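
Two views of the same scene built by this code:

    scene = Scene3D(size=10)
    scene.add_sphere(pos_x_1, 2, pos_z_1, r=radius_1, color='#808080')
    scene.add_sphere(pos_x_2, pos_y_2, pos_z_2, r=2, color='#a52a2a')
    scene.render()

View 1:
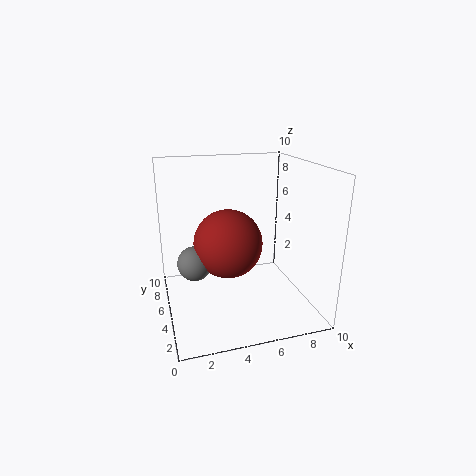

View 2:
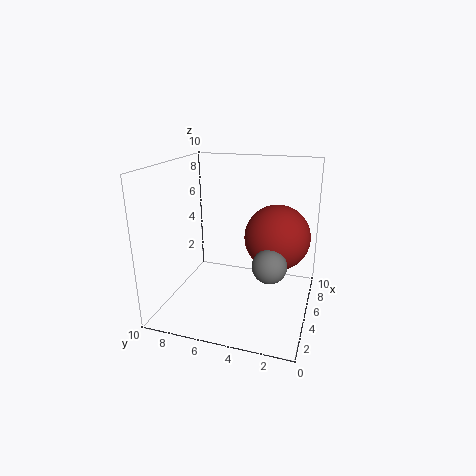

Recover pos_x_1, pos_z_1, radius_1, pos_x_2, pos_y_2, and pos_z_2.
pos_x_1 = 1.5
pos_z_1 = 5
radius_1 = 1
pos_x_2 = 3.5
pos_y_2 = 2
pos_z_2 = 6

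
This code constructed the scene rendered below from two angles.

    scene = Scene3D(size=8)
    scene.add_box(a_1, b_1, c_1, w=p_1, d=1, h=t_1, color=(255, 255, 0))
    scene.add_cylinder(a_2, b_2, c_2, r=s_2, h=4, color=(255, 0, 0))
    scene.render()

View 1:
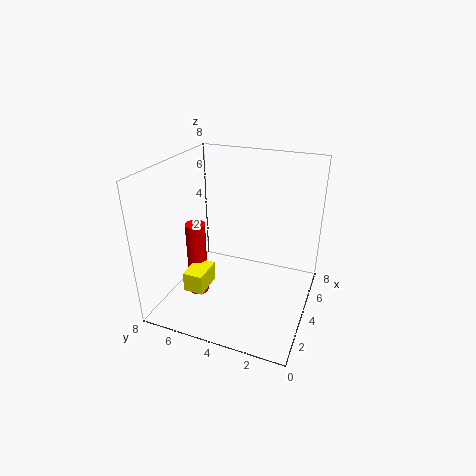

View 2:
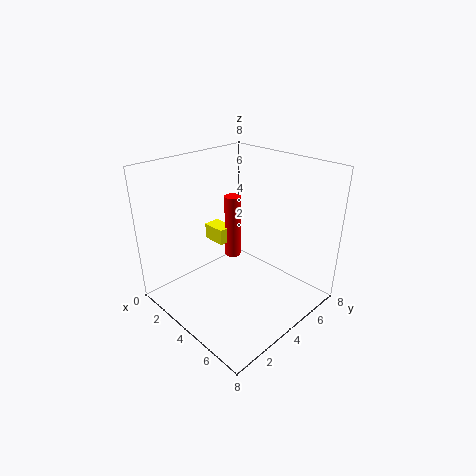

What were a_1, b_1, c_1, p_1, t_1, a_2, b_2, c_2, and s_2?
a_1 = 0.5; b_1 = 4.5; c_1 = 2.5; p_1 = 1.5; t_1 = 1; a_2 = 2; b_2 = 5.5; c_2 = 1.5; s_2 = 0.5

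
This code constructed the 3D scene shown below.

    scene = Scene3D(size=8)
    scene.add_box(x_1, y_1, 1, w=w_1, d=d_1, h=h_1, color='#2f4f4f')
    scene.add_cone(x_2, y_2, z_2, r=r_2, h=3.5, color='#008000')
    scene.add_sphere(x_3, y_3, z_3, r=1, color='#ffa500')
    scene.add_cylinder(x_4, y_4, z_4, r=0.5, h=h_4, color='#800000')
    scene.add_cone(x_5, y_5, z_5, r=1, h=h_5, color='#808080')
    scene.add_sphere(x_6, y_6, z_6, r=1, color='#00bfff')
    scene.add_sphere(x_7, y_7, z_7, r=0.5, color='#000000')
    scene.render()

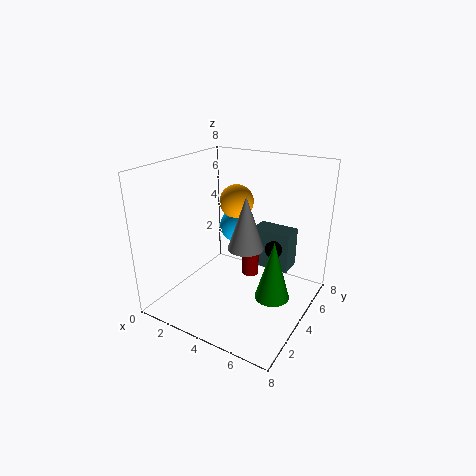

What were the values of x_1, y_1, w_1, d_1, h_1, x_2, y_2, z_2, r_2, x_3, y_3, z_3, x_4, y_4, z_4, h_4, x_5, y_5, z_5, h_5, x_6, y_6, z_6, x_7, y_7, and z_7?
x_1 = 3.5
y_1 = 6.5
w_1 = 2.5
d_1 = 1.5
h_1 = 2.5
x_2 = 6
y_2 = 4.5
z_2 = 0.5
r_2 = 1
x_3 = 3
y_3 = 5.5
z_3 = 5.5
x_4 = 4
y_4 = 5.5
z_4 = 1
h_4 = 2.5
x_5 = 4.5
y_5 = 4
z_5 = 3.5
h_5 = 3
x_6 = 3
y_6 = 5.5
z_6 = 4
x_7 = 5.5
y_7 = 5.5
z_7 = 3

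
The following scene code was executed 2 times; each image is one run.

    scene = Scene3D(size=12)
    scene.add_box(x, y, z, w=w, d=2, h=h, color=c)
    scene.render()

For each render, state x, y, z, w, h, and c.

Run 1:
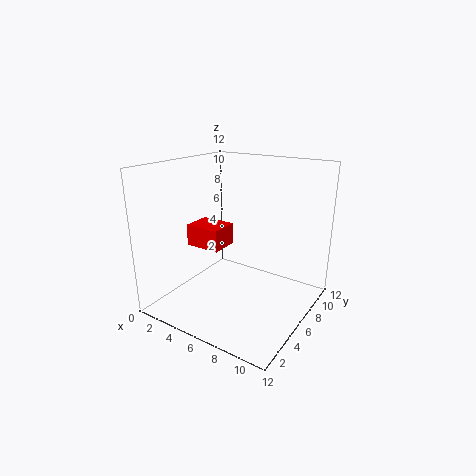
x = 5, y = 1, z = 7, w = 2.5, h = 1.5, c = 'red'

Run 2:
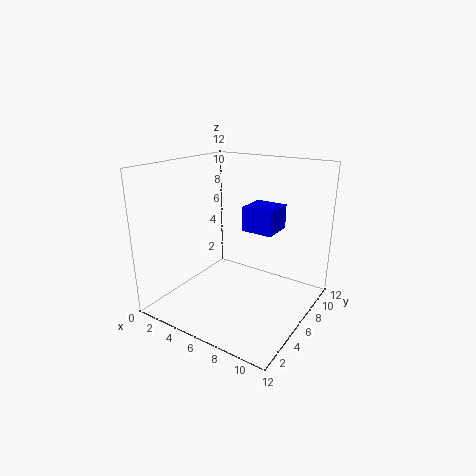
x = 9.5, y = 1, z = 9, w = 2, h = 1.5, c = 'blue'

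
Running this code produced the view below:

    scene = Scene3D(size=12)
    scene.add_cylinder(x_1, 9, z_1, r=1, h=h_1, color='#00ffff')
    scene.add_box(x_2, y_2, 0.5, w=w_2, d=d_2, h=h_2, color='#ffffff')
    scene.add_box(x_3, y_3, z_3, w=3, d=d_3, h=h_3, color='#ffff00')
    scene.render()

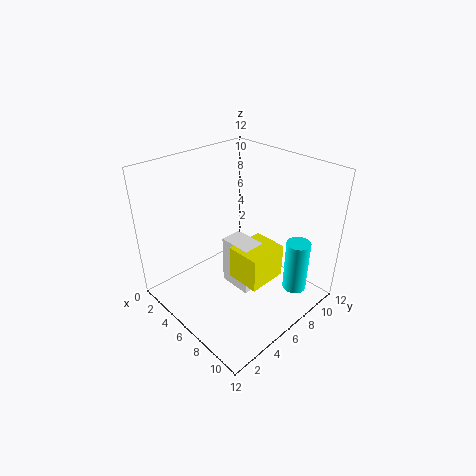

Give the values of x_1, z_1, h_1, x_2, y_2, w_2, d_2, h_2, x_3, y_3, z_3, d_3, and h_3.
x_1 = 10, z_1 = 1.5, h_1 = 4.5, x_2 = 4, y_2 = 6, w_2 = 3, d_2 = 2, h_2 = 4.5, x_3 = 5.5, y_3 = 5.5, z_3 = 2, d_3 = 3.5, h_3 = 3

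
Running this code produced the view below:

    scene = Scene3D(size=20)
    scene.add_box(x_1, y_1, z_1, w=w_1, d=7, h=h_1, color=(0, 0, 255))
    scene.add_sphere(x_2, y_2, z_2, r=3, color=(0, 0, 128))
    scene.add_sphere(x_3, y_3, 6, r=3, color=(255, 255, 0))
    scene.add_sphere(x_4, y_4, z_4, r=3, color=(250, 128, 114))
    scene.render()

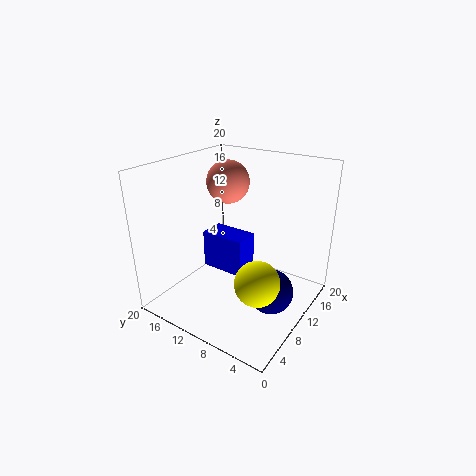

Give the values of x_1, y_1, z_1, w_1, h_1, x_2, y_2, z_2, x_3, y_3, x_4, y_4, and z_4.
x_1 = 12
y_1 = 11
z_1 = 2
w_1 = 4
h_1 = 6
x_2 = 9
y_2 = 4
z_2 = 4
x_3 = 7
y_3 = 5
x_4 = 12
y_4 = 13
z_4 = 17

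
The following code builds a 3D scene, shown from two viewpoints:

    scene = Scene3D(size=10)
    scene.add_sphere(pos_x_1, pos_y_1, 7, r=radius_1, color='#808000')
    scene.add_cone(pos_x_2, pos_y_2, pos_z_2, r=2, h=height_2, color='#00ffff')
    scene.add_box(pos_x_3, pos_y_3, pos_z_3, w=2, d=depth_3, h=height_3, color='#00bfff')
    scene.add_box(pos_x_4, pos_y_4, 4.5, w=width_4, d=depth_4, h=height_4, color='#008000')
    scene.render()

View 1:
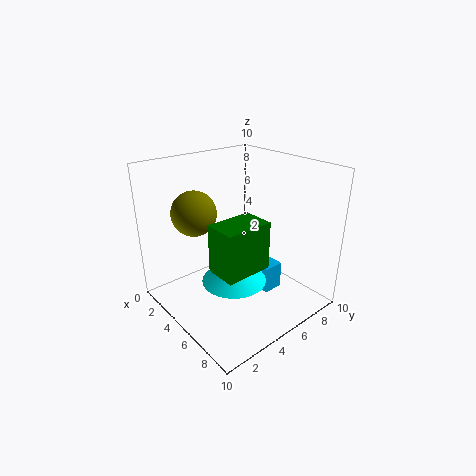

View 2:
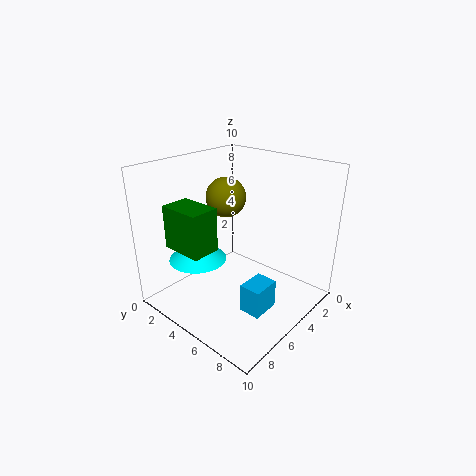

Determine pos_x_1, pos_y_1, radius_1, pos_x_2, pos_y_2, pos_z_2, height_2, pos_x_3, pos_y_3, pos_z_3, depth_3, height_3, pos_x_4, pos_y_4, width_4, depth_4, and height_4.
pos_x_1 = 3.5, pos_y_1 = 2.5, radius_1 = 1.5, pos_x_2 = 7, pos_y_2 = 3, pos_z_2 = 3.5, height_2 = 1.5, pos_x_3 = 4.5, pos_y_3 = 6.5, pos_z_3 = 0.5, depth_3 = 1.5, height_3 = 2, pos_x_4 = 6.5, pos_y_4 = 1.5, width_4 = 2, depth_4 = 3, height_4 = 3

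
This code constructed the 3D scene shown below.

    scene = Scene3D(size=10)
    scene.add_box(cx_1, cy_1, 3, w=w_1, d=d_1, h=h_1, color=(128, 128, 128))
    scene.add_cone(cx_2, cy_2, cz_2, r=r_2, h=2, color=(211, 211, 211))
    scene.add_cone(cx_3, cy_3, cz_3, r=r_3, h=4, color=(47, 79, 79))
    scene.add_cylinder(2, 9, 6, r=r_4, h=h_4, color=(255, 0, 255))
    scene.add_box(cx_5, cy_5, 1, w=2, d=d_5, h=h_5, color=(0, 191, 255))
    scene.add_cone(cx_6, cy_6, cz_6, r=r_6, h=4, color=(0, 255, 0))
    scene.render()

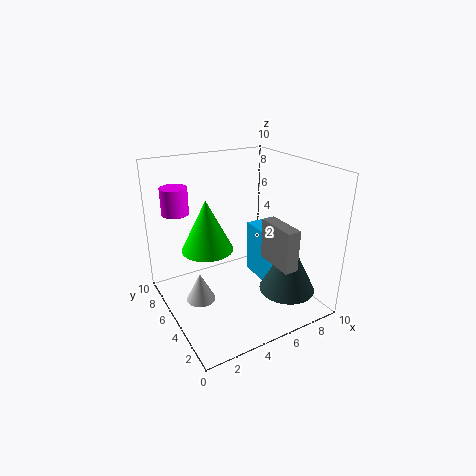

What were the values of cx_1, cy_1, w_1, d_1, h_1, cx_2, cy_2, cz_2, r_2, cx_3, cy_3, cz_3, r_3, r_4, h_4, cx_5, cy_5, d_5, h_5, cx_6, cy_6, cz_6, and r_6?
cx_1 = 7; cy_1 = 2; w_1 = 1; d_1 = 3; h_1 = 3; cx_2 = 2; cy_2 = 5; cz_2 = 1; r_2 = 1; cx_3 = 8; cy_3 = 3; cz_3 = 1; r_3 = 2; r_4 = 1; h_4 = 2; cx_5 = 7; cy_5 = 4; d_5 = 3; h_5 = 4; cx_6 = 4; cy_6 = 8; cz_6 = 3; r_6 = 2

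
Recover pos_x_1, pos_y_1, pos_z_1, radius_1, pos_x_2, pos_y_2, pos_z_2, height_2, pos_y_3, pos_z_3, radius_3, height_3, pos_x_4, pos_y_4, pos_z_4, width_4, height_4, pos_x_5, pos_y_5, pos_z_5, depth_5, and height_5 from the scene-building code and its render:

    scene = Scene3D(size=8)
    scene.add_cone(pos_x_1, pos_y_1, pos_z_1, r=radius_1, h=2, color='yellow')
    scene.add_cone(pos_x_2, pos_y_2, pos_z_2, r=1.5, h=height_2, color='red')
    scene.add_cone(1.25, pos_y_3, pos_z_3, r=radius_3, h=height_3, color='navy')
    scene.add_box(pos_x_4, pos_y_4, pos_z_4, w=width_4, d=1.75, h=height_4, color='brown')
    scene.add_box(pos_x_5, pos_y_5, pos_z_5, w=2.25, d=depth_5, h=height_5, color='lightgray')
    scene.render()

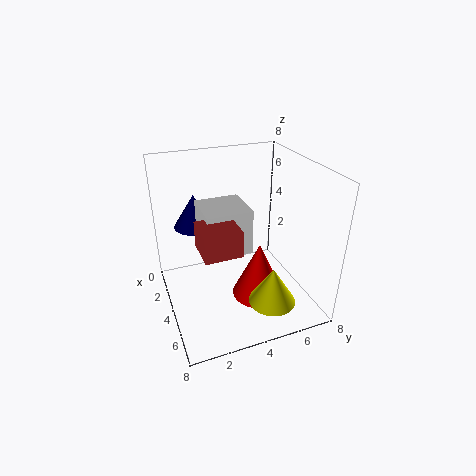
pos_x_1 = 6.5, pos_y_1 = 5, pos_z_1 = 1.25, radius_1 = 1.25, pos_x_2 = 4.75, pos_y_2 = 5, pos_z_2 = 0.5, height_2 = 3.25, pos_y_3 = 2.25, pos_z_3 = 3.75, radius_3 = 1.25, height_3 = 2, pos_x_4 = 5.5, pos_y_4 = 1.25, pos_z_4 = 5, width_4 = 1.75, height_4 = 1.25, pos_x_5 = 3.75, pos_y_5 = 1.75, pos_z_5 = 4.25, depth_5 = 2.25, height_5 = 2.25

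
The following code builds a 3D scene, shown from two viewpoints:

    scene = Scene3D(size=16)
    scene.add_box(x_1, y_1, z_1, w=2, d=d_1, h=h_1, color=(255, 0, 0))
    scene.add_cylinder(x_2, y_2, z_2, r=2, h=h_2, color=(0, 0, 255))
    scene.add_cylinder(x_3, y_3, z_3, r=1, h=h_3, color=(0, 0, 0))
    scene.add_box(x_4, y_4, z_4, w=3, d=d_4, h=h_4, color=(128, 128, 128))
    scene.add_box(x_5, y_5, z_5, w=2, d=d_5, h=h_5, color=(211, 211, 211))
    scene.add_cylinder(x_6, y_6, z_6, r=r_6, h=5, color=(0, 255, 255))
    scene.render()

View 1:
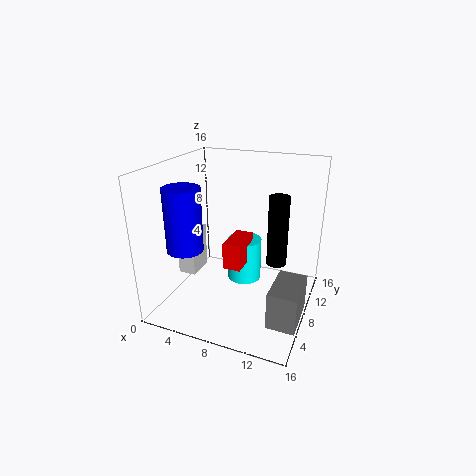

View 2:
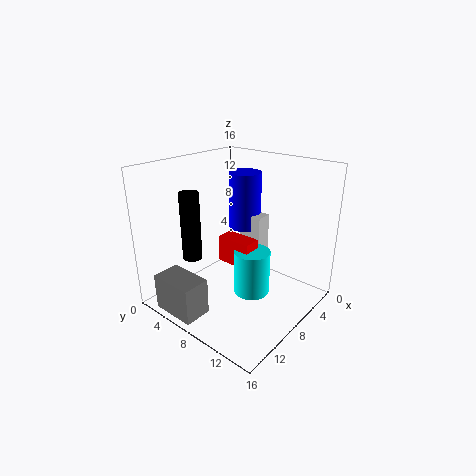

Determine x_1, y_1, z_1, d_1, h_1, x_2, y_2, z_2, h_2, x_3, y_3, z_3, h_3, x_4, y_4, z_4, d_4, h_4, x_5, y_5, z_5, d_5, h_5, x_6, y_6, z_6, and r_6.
x_1 = 7
y_1 = 6
z_1 = 5
d_1 = 4
h_1 = 3
x_2 = 3
y_2 = 5
z_2 = 7
h_2 = 7
x_3 = 13
y_3 = 6
z_3 = 7
h_3 = 7
x_4 = 13
y_4 = 3
z_4 = 1
d_4 = 5
h_4 = 4
x_5 = 2
y_5 = 5
z_5 = 4
d_5 = 3
h_5 = 5
x_6 = 8
y_6 = 10
z_6 = 2
r_6 = 2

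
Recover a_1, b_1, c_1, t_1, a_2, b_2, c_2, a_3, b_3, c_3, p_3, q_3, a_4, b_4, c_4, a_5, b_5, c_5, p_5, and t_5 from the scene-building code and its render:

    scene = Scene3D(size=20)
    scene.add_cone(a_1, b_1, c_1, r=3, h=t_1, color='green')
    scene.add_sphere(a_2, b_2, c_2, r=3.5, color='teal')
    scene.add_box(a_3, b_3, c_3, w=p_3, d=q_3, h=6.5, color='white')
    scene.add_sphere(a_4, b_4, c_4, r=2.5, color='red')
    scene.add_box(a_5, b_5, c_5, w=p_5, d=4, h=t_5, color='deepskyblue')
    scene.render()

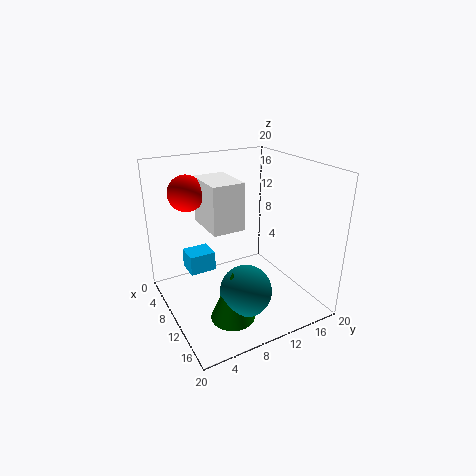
a_1 = 14, b_1 = 7, c_1 = 0.5, t_1 = 7, a_2 = 14, b_2 = 9, c_2 = 4, a_3 = 4.5, b_3 = 6, c_3 = 11.5, p_3 = 6.5, q_3 = 4.5, a_4 = 5.5, b_4 = 4.5, c_4 = 16, a_5 = 2, b_5 = 4.5, c_5 = 3, p_5 = 3.5, t_5 = 3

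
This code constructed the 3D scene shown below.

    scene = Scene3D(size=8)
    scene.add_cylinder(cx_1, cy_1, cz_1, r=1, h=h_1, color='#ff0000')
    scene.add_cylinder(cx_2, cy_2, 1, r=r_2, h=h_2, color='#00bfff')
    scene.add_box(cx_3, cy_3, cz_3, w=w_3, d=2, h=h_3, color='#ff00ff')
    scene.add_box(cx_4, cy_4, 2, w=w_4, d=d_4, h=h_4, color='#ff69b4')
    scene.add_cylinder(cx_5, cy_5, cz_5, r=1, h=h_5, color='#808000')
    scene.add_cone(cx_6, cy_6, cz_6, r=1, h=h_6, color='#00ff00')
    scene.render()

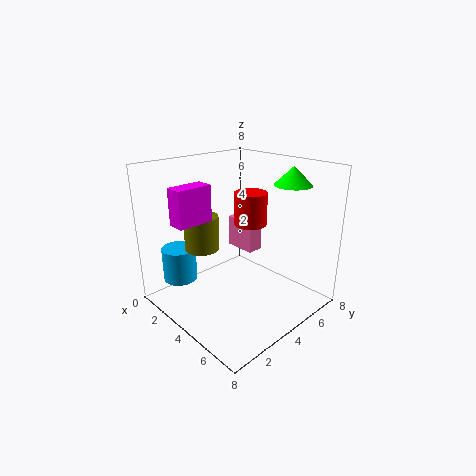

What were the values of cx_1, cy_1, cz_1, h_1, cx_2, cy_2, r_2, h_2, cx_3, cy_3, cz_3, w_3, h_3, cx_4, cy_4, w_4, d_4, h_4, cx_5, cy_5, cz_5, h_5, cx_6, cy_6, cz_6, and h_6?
cx_1 = 3
cy_1 = 6
cz_1 = 4
h_1 = 2
cx_2 = 1
cy_2 = 2
r_2 = 1
h_2 = 2
cx_3 = 2
cy_3 = 1
cz_3 = 5
w_3 = 1
h_3 = 2
cx_4 = 1
cy_4 = 6
w_4 = 2
d_4 = 1
h_4 = 2
cx_5 = 2
cy_5 = 3
cz_5 = 3
h_5 = 2
cx_6 = 6
cy_6 = 6
cz_6 = 7
h_6 = 1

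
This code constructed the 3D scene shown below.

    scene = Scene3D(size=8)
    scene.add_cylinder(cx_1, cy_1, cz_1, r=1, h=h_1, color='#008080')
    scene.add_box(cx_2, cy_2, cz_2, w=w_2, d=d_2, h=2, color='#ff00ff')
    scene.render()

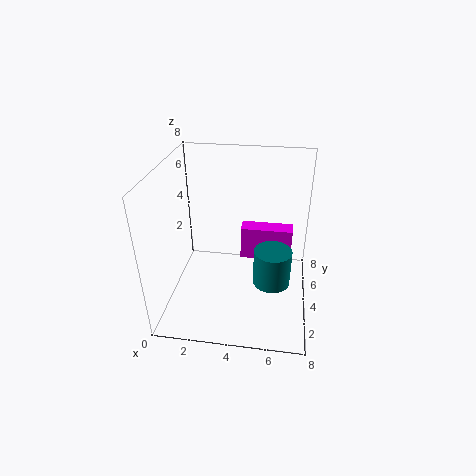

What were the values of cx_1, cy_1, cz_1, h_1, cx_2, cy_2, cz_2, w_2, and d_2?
cx_1 = 6; cy_1 = 3; cz_1 = 2; h_1 = 2; cx_2 = 4; cy_2 = 5; cz_2 = 2; w_2 = 3; d_2 = 1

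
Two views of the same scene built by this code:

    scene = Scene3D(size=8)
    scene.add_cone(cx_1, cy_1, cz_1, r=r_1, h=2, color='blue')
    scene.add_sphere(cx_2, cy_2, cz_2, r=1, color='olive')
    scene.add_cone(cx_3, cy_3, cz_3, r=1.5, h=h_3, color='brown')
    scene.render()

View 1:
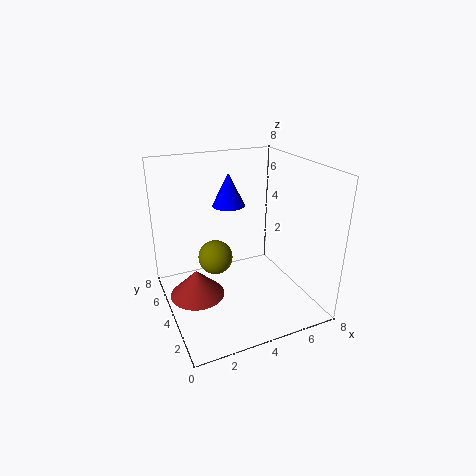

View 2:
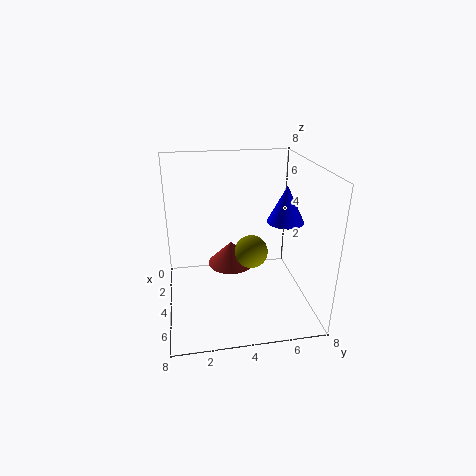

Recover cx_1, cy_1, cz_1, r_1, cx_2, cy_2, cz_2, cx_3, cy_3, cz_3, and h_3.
cx_1 = 4.5, cy_1 = 6.5, cz_1 = 5, r_1 = 1, cx_2 = 3, cy_2 = 5, cz_2 = 2.5, cx_3 = 1.5, cy_3 = 4, cz_3 = 1, h_3 = 1.5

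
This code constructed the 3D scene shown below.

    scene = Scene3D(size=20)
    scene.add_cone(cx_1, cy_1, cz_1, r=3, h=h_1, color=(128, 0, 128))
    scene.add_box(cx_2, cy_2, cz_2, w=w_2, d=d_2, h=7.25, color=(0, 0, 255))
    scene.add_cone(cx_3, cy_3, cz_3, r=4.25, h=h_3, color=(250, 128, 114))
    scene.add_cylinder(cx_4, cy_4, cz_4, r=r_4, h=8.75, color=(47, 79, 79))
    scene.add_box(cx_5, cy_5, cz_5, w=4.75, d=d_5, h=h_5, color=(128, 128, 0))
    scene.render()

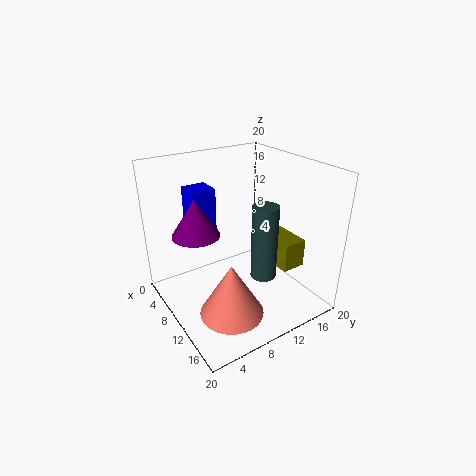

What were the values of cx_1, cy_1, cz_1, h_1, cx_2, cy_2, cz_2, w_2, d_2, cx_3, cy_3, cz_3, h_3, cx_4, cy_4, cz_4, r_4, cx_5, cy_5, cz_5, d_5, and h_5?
cx_1 = 10.5
cy_1 = 3.5
cz_1 = 12.5
h_1 = 4.75
cx_2 = 2.75
cy_2 = 5.25
cz_2 = 9
w_2 = 3.5
d_2 = 3.5
cx_3 = 14.25
cy_3 = 6.25
cz_3 = 1.75
h_3 = 7.25
cx_4 = 17.75
cy_4 = 8.5
cz_4 = 9
r_4 = 1.5
cx_5 = 13.75
cy_5 = 11.25
cz_5 = 8.75
d_5 = 3
h_5 = 3.5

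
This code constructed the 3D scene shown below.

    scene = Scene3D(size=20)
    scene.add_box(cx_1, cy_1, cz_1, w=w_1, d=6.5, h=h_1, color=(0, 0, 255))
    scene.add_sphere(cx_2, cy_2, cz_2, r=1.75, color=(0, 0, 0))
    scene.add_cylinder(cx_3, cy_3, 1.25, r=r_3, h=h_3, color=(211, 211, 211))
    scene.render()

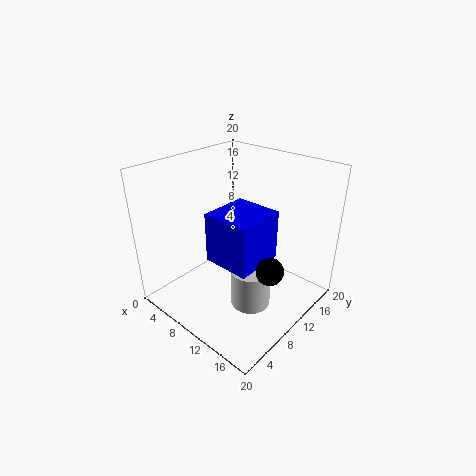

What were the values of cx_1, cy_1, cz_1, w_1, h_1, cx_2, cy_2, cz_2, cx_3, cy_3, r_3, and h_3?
cx_1 = 9.5
cy_1 = 4.5
cz_1 = 9
w_1 = 6.25
h_1 = 6.5
cx_2 = 17
cy_2 = 8
cz_2 = 8.75
cx_3 = 13.25
cy_3 = 9
r_3 = 2.75
h_3 = 5.5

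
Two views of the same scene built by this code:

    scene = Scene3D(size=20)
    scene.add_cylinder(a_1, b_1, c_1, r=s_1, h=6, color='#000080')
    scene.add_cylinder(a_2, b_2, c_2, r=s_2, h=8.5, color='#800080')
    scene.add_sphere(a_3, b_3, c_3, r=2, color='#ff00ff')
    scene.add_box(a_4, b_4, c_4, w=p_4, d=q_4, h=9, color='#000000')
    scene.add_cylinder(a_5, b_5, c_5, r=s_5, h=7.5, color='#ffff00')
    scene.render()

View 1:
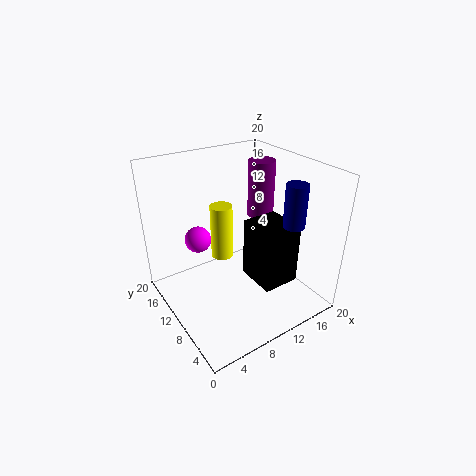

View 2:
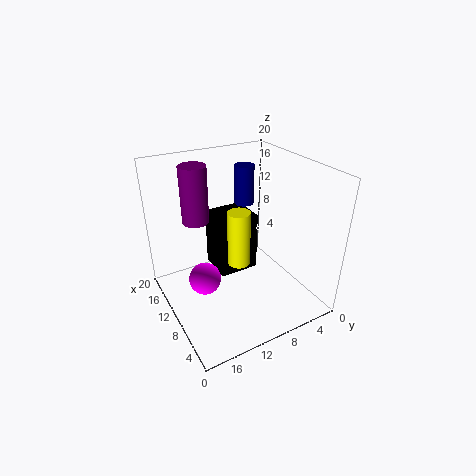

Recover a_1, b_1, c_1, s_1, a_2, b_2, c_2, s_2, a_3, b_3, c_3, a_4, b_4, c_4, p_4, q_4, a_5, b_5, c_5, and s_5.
a_1 = 16; b_1 = 5.5; c_1 = 12; s_1 = 1.5; a_2 = 16.5; b_2 = 13.5; c_2 = 10.5; s_2 = 2; a_3 = 7; b_3 = 16.5; c_3 = 7.5; a_4 = 12; b_4 = 5.5; c_4 = 2.5; p_4 = 5.5; q_4 = 6; a_5 = 8; b_5 = 11; c_5 = 7.5; s_5 = 1.5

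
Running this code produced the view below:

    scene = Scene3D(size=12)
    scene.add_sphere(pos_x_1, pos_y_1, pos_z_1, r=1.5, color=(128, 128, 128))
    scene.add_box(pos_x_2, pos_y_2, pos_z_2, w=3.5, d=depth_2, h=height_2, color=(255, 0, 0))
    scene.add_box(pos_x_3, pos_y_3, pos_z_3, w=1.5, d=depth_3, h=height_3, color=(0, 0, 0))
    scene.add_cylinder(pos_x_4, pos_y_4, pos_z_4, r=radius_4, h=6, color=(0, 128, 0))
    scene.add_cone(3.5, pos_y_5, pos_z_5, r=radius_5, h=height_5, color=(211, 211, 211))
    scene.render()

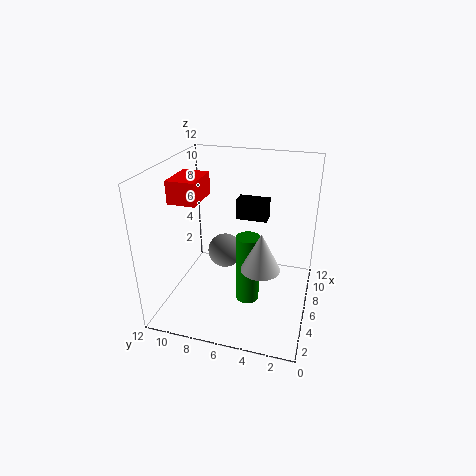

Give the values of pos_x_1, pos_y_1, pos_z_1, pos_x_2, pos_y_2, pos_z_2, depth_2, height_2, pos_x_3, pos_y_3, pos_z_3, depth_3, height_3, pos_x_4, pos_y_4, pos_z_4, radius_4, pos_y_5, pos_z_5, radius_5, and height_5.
pos_x_1 = 7; pos_y_1 = 7.5; pos_z_1 = 4; pos_x_2 = 5.5; pos_y_2 = 9.5; pos_z_2 = 8.5; depth_2 = 2.5; height_2 = 2; pos_x_3 = 10.5; pos_y_3 = 4.5; pos_z_3 = 5.5; depth_3 = 3; height_3 = 2; pos_x_4 = 5.5; pos_y_4 = 5; pos_z_4 = 0.5; radius_4 = 1; pos_y_5 = 3.5; pos_z_5 = 5; radius_5 = 1.5; height_5 = 3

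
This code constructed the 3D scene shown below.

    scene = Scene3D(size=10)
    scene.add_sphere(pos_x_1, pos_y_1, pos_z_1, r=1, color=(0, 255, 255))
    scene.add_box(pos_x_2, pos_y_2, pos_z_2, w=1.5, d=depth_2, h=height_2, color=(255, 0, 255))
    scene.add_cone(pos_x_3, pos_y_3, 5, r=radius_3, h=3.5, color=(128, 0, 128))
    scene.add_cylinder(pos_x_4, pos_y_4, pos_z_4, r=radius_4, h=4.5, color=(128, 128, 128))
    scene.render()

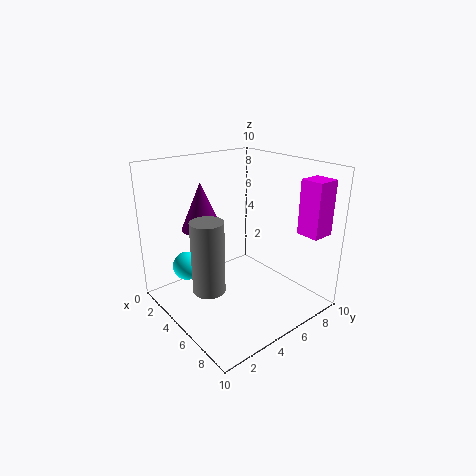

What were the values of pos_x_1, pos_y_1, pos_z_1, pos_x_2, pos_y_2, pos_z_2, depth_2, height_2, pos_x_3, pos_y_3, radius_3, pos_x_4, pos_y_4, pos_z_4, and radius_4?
pos_x_1 = 3
pos_y_1 = 2
pos_z_1 = 3
pos_x_2 = 8.5
pos_y_2 = 7
pos_z_2 = 6
depth_2 = 1.5
height_2 = 3.5
pos_x_3 = 2
pos_y_3 = 4
radius_3 = 1.5
pos_x_4 = 6.5
pos_y_4 = 1.5
pos_z_4 = 3
radius_4 = 1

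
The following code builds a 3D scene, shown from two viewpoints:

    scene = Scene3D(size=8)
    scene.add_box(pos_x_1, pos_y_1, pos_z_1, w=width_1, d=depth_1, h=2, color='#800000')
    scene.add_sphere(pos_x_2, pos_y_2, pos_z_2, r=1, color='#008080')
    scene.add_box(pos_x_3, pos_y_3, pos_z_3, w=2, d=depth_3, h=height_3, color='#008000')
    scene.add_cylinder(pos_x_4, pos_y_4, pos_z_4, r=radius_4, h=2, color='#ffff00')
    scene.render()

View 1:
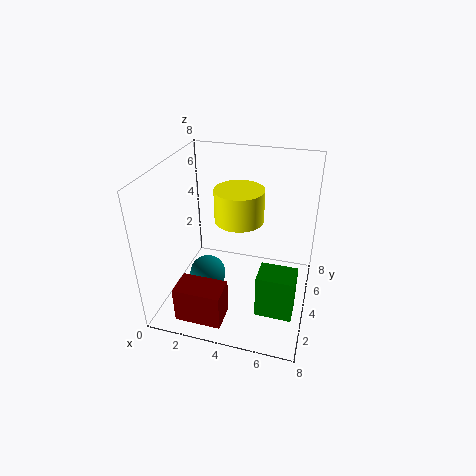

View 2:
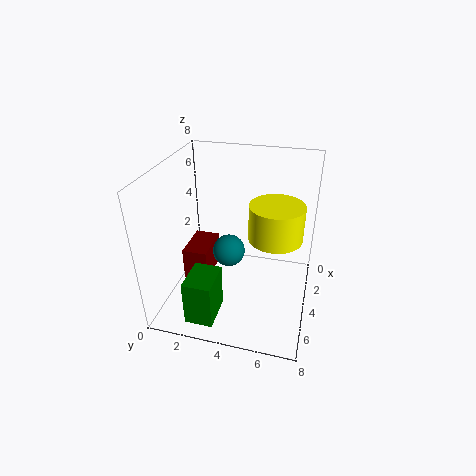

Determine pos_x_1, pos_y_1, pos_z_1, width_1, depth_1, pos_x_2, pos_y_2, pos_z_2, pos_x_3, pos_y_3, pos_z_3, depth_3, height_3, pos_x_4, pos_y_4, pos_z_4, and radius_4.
pos_x_1 = 1.5
pos_y_1 = 0.5
pos_z_1 = 0.5
width_1 = 2.5
depth_1 = 1.5
pos_x_2 = 2.5
pos_y_2 = 3
pos_z_2 = 2
pos_x_3 = 5.5
pos_y_3 = 2
pos_z_3 = 0.5
depth_3 = 1.5
height_3 = 2.5
pos_x_4 = 3.5
pos_y_4 = 6
pos_z_4 = 4
radius_4 = 1.5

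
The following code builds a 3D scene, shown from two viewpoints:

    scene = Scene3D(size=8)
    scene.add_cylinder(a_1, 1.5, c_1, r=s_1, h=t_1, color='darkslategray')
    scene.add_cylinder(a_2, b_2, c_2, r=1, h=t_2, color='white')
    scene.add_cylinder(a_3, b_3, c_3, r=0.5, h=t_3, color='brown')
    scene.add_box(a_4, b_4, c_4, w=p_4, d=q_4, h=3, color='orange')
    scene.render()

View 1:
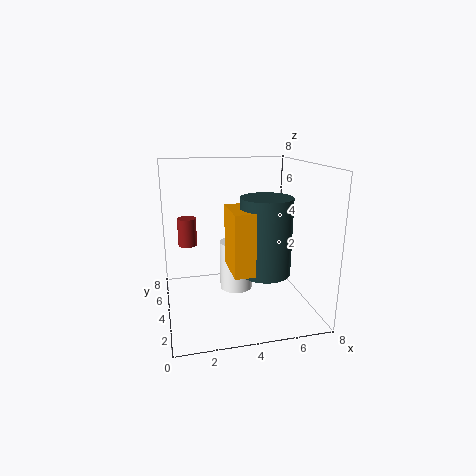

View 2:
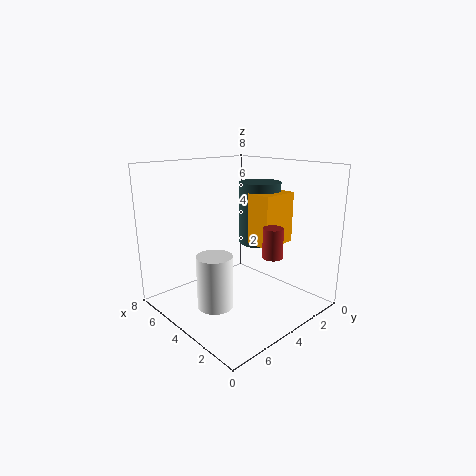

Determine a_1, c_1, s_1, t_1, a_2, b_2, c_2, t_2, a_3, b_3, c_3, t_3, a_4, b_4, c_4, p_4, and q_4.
a_1 = 4.75
c_1 = 3
s_1 = 1.25
t_1 = 3.75
a_2 = 4.25
b_2 = 5.5
c_2 = 0.25
t_2 = 3
a_3 = 1.25
b_3 = 4.25
c_3 = 3.75
t_3 = 1.5
a_4 = 3
b_4 = 0.5
c_4 = 3.25
p_4 = 1.5
q_4 = 2.25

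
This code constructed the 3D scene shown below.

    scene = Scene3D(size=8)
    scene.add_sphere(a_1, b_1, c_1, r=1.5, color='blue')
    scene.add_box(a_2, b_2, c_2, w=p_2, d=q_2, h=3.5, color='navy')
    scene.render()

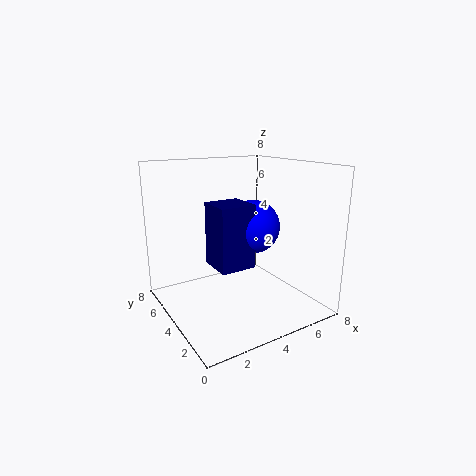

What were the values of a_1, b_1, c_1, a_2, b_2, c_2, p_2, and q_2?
a_1 = 5; b_1 = 4; c_1 = 4.5; a_2 = 2.5; b_2 = 3; c_2 = 2.5; p_2 = 2; q_2 = 2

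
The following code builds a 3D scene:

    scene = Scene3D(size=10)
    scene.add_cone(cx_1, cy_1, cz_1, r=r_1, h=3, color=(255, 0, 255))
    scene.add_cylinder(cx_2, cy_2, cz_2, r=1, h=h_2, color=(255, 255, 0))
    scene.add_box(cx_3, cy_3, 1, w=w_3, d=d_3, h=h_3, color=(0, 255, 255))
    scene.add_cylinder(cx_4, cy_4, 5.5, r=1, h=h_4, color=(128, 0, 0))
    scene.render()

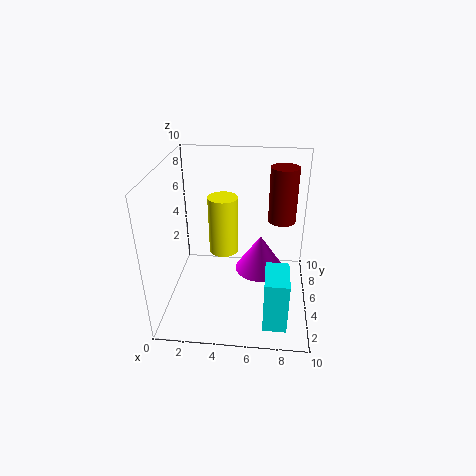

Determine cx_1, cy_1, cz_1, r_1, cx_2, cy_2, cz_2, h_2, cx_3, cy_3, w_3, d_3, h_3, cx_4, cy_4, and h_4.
cx_1 = 6.5
cy_1 = 8
cz_1 = 0.5
r_1 = 2
cx_2 = 4
cy_2 = 5
cz_2 = 4
h_2 = 4
cx_3 = 7
cy_3 = 0.5
w_3 = 1.5
d_3 = 2.5
h_3 = 3.5
cx_4 = 8
cy_4 = 7
h_4 = 4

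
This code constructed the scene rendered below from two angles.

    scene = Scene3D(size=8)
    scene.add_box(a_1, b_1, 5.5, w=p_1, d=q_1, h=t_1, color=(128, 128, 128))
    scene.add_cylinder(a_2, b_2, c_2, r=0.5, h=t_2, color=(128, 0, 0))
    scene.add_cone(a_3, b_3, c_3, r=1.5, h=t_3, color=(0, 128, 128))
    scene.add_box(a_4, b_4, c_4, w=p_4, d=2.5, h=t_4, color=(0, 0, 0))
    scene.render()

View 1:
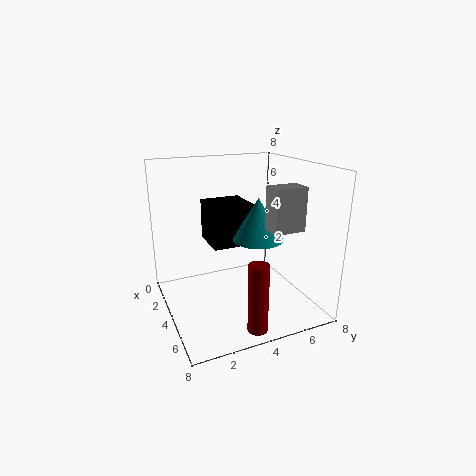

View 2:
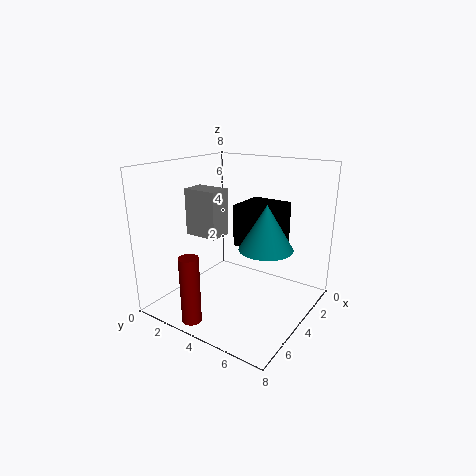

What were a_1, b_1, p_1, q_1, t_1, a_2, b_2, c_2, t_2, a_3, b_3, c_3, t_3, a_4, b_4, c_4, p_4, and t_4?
a_1 = 7
b_1 = 4
p_1 = 1
q_1 = 1.5
t_1 = 2
a_2 = 7.5
b_2 = 3.5
c_2 = 0.5
t_2 = 3.5
a_3 = 3.5
b_3 = 5.5
c_3 = 3.5
t_3 = 2.5
a_4 = 0.5
b_4 = 3
c_4 = 3
p_4 = 2.5
t_4 = 2.5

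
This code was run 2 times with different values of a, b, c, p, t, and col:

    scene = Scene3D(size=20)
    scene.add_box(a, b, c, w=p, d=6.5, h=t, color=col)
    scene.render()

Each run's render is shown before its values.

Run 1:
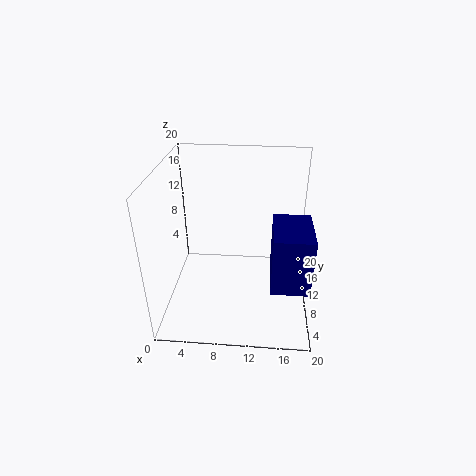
a = 14.5
b = 0.5
c = 8.5
p = 4.5
t = 7
col = 'navy'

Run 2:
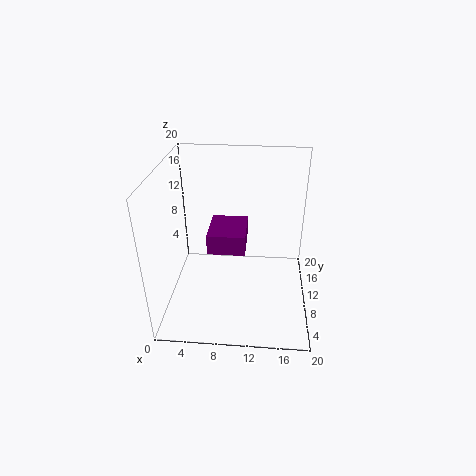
a = 5.5
b = 10
c = 7
p = 5.5
t = 3
col = 'purple'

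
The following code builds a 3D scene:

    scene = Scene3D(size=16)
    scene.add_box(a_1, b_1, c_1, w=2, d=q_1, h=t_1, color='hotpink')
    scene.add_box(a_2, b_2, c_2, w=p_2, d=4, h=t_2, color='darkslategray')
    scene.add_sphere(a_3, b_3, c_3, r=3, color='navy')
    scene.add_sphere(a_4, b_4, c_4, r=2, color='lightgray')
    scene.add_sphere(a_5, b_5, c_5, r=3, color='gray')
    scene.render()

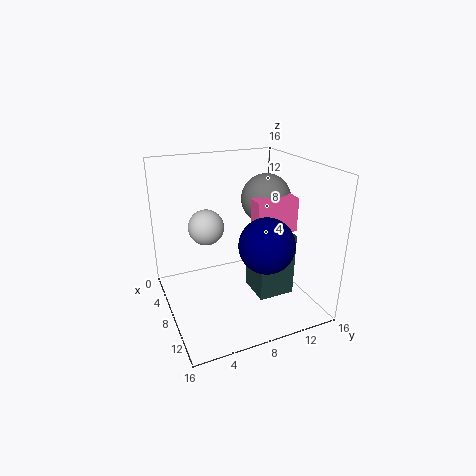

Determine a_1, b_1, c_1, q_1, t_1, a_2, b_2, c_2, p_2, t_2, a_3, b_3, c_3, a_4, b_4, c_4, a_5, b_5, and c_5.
a_1 = 7, b_1 = 10, c_1 = 8, q_1 = 5, t_1 = 4, a_2 = 8, b_2 = 9, c_2 = 2, p_2 = 4, t_2 = 7, a_3 = 11, b_3 = 10, c_3 = 8, a_4 = 6, b_4 = 5, c_4 = 9, a_5 = 5, b_5 = 13, c_5 = 11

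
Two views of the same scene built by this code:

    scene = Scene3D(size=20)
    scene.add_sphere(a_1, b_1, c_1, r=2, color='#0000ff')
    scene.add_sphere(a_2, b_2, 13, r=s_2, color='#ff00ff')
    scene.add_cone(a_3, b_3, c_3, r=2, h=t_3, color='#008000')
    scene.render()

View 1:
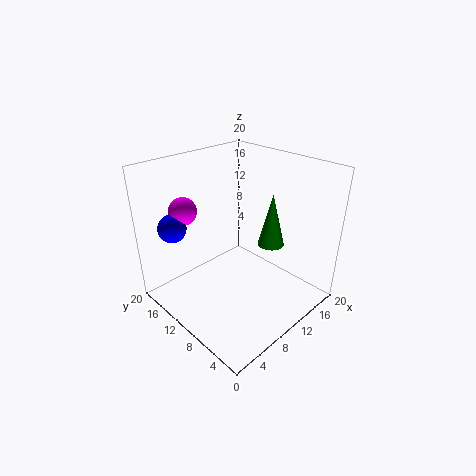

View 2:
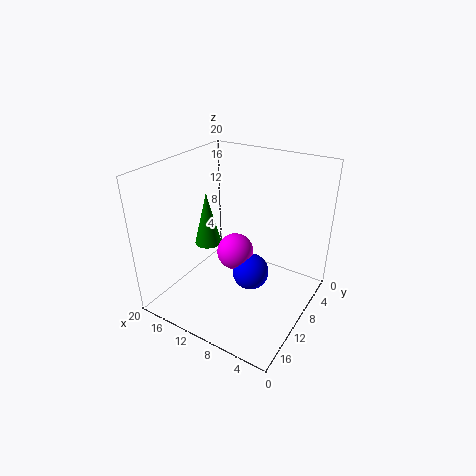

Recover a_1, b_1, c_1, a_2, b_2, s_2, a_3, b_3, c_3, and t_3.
a_1 = 4
b_1 = 17
c_1 = 11
a_2 = 6
b_2 = 17
s_2 = 2
a_3 = 16
b_3 = 9
c_3 = 7
t_3 = 8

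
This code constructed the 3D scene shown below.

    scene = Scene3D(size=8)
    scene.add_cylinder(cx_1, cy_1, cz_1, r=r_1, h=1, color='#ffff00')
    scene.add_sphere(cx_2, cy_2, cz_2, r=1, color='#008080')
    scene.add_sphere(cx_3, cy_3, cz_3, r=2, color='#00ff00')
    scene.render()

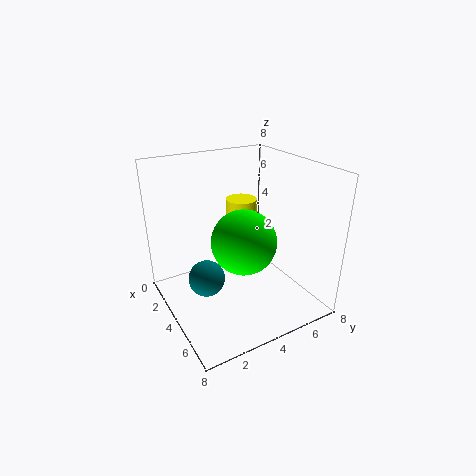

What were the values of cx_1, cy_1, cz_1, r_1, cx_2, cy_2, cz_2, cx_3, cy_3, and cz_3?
cx_1 = 1
cy_1 = 6
cz_1 = 4
r_1 = 1
cx_2 = 4
cy_2 = 2
cz_2 = 2
cx_3 = 3
cy_3 = 5
cz_3 = 3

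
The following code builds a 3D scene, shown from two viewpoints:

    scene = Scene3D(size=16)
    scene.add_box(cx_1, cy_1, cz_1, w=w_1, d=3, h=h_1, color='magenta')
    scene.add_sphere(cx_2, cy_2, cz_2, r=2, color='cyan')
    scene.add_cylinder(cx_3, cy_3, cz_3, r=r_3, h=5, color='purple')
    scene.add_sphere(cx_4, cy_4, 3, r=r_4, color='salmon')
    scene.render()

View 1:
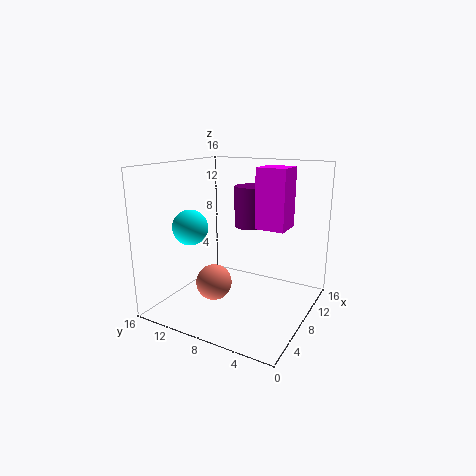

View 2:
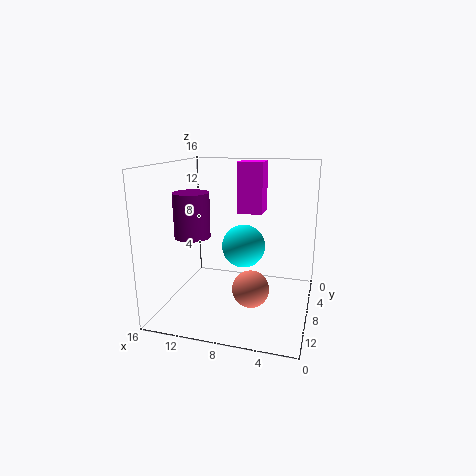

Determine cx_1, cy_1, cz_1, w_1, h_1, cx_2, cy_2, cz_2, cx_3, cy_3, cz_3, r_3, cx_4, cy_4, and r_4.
cx_1 = 6; cy_1 = 2; cz_1 = 10; w_1 = 3; h_1 = 6; cx_2 = 6; cy_2 = 13; cz_2 = 9; cx_3 = 13; cy_3 = 9; cz_3 = 8; r_3 = 2; cx_4 = 6; cy_4 = 10; r_4 = 2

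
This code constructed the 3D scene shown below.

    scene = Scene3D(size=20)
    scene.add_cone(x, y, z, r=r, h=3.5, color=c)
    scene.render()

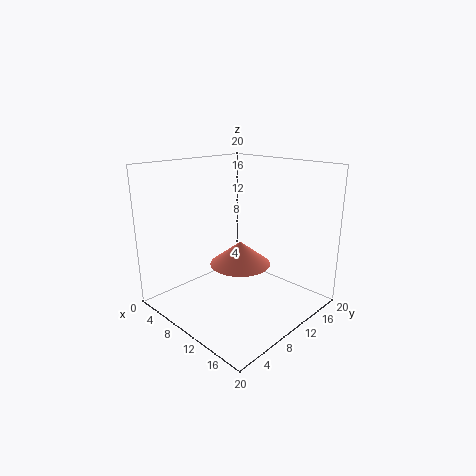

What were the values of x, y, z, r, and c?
x = 8.5
y = 12
z = 5
r = 4.5
c = 'salmon'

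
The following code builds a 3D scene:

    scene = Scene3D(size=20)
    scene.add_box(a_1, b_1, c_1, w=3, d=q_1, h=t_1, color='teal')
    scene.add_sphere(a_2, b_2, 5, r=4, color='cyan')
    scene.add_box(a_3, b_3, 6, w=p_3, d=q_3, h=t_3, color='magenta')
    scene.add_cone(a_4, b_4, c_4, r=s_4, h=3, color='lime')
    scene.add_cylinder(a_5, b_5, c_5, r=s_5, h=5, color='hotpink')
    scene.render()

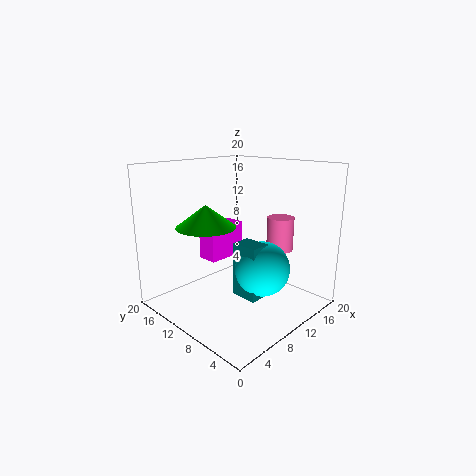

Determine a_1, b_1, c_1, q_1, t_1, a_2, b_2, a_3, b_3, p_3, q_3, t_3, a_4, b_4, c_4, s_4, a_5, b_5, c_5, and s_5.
a_1 = 10; b_1 = 7; c_1 = 1; q_1 = 4; t_1 = 8; a_2 = 13; b_2 = 8; a_3 = 8; b_3 = 13; p_3 = 6; q_3 = 3; t_3 = 5; a_4 = 6; b_4 = 12; c_4 = 12; s_4 = 4; a_5 = 17; b_5 = 8; c_5 = 7; s_5 = 2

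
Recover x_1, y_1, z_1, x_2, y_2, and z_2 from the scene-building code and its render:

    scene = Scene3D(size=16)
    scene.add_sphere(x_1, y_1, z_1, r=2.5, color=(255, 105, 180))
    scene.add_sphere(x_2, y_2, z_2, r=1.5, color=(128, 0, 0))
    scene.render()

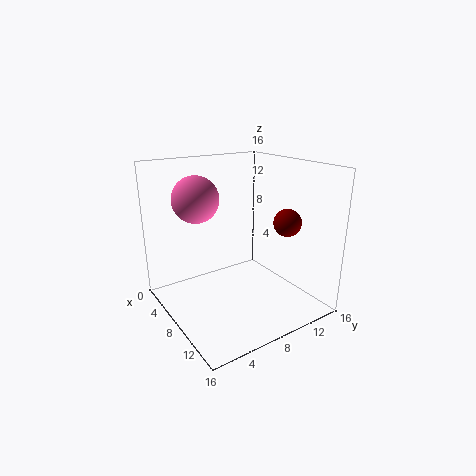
x_1 = 6; y_1 = 4; z_1 = 12.5; x_2 = 11.5; y_2 = 12; z_2 = 10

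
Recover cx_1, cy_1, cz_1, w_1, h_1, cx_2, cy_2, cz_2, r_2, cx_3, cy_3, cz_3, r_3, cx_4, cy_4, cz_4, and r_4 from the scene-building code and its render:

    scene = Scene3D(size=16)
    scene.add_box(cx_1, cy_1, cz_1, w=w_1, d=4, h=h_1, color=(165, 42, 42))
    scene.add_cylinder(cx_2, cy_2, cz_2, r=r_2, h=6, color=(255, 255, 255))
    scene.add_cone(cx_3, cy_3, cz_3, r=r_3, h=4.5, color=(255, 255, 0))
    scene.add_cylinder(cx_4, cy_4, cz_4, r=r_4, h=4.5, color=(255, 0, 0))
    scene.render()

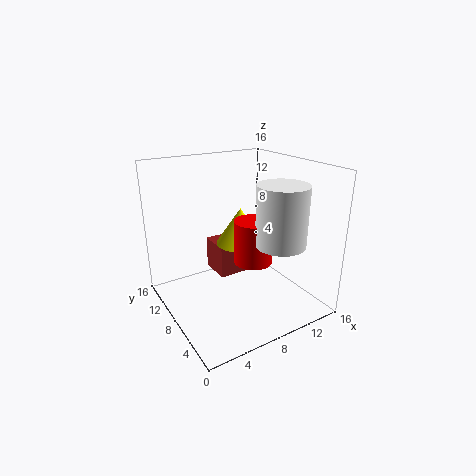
cx_1 = 7.5; cy_1 = 11; cz_1 = 1.5; w_1 = 3.5; h_1 = 4; cx_2 = 9.5; cy_2 = 2.5; cz_2 = 9; r_2 = 2.5; cx_3 = 10.5; cy_3 = 11.5; cz_3 = 5.5; r_3 = 3; cx_4 = 8; cy_4 = 5; cz_4 = 6.5; r_4 = 2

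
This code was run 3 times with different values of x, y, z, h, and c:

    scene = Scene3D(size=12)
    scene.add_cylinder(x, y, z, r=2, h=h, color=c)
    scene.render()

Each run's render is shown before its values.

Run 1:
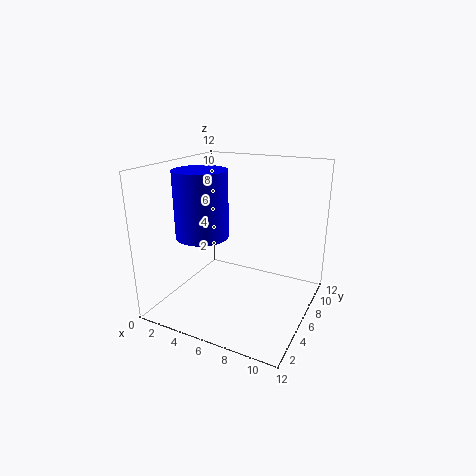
x = 4.5; y = 3; z = 7; h = 5; c = 'blue'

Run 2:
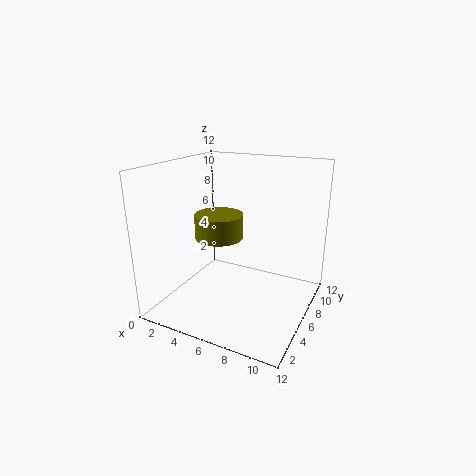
x = 4.5; y = 5.5; z = 6; h = 2; c = 'olive'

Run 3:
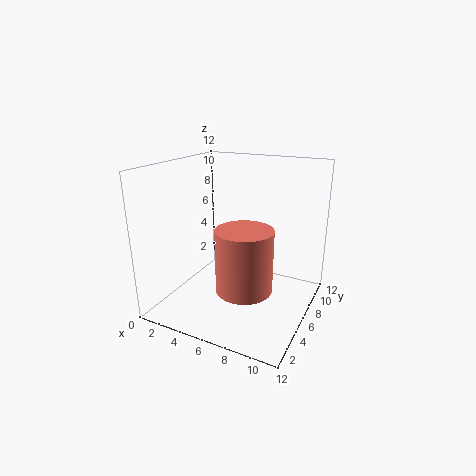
x = 8.5; y = 2; z = 4; h = 4.5; c = 'salmon'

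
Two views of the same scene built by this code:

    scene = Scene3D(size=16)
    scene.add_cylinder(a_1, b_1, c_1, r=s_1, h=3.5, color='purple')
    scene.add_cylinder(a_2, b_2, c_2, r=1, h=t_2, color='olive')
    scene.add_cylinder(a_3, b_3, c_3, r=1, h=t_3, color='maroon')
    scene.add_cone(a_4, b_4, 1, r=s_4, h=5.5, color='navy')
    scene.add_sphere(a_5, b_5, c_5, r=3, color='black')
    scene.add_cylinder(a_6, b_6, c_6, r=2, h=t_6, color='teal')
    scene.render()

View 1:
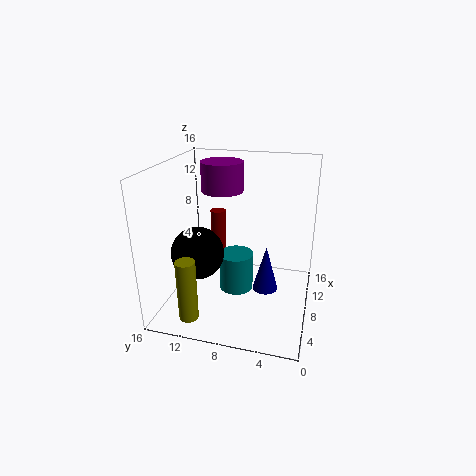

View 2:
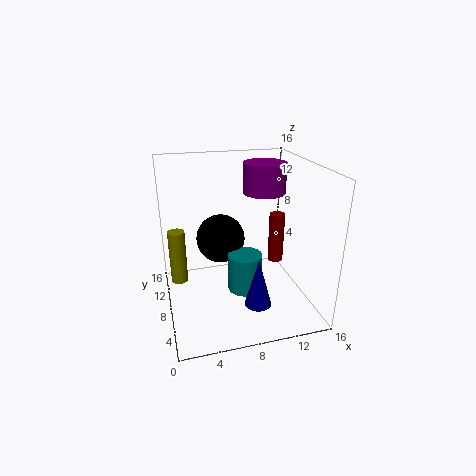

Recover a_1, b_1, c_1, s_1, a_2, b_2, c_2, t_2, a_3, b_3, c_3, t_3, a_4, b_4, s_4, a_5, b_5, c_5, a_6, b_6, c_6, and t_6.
a_1 = 12
b_1 = 11
c_1 = 12
s_1 = 2.5
a_2 = 1.5
b_2 = 11.5
c_2 = 1.5
t_2 = 6.5
a_3 = 14.5
b_3 = 12.5
c_3 = 2
t_3 = 6.5
a_4 = 9.5
b_4 = 5
s_4 = 1.5
a_5 = 7
b_5 = 12.5
c_5 = 6
a_6 = 9
b_6 = 8.5
c_6 = 1
t_6 = 4.5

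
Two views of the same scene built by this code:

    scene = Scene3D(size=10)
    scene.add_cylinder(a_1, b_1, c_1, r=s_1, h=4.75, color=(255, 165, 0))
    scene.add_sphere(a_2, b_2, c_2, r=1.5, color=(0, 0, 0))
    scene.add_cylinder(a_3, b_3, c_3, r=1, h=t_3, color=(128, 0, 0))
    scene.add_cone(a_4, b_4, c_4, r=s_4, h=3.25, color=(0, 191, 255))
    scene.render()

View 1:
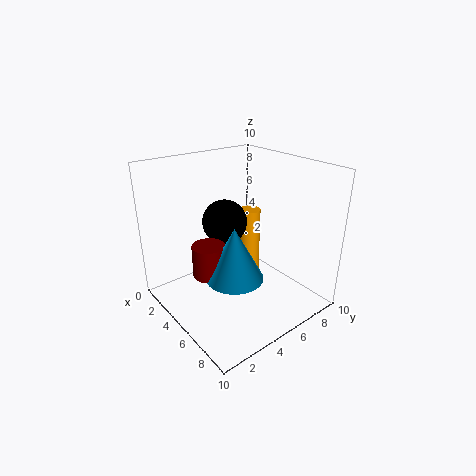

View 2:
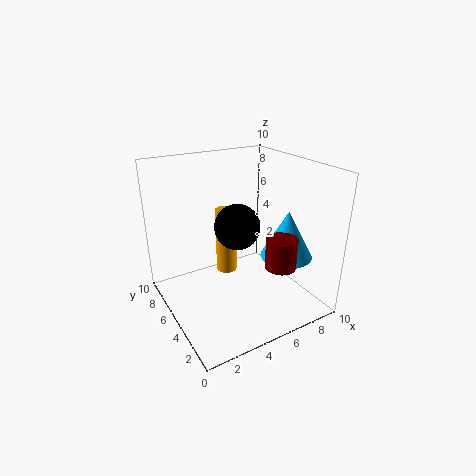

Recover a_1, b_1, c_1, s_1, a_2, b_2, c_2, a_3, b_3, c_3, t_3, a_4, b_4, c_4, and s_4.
a_1 = 4.75, b_1 = 6.25, c_1 = 2, s_1 = 0.75, a_2 = 4.5, b_2 = 4.25, c_2 = 6.25, a_3 = 6.25, b_3 = 1.75, c_3 = 4, t_3 = 2, a_4 = 7.5, b_4 = 2.75, c_4 = 4, s_4 = 1.75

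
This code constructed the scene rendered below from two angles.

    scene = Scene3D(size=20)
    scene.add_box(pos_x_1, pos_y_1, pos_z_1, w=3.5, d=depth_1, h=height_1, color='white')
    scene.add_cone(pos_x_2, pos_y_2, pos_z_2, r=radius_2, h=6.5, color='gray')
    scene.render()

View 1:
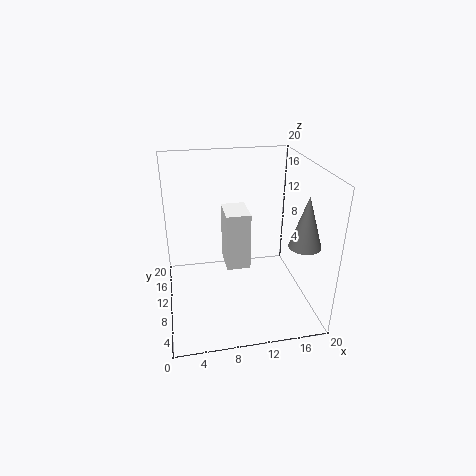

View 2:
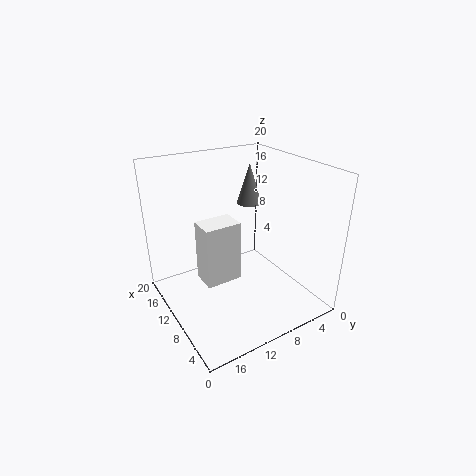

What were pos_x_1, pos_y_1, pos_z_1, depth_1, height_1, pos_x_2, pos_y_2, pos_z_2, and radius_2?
pos_x_1 = 8.5, pos_y_1 = 10.5, pos_z_1 = 4.5, depth_1 = 5, height_1 = 8.5, pos_x_2 = 17, pos_y_2 = 3.5, pos_z_2 = 11.5, radius_2 = 2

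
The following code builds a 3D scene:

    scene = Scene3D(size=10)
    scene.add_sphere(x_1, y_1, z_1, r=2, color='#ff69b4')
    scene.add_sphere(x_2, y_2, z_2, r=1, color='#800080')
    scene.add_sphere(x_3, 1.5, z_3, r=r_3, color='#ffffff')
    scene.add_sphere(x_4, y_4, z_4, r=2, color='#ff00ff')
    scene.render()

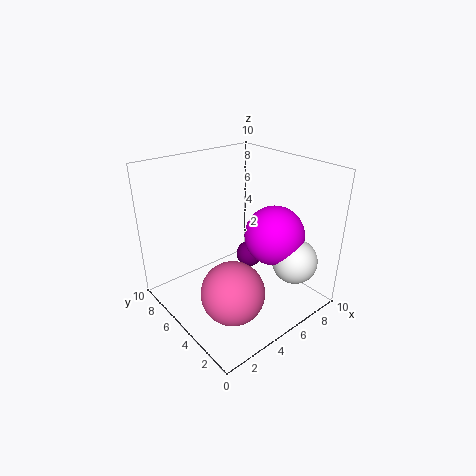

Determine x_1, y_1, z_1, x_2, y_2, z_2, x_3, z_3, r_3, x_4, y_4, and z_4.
x_1 = 2.5; y_1 = 2.5; z_1 = 3; x_2 = 7; y_2 = 6; z_2 = 2.5; x_3 = 7; z_3 = 4; r_3 = 1.5; x_4 = 6.5; y_4 = 3; z_4 = 5.5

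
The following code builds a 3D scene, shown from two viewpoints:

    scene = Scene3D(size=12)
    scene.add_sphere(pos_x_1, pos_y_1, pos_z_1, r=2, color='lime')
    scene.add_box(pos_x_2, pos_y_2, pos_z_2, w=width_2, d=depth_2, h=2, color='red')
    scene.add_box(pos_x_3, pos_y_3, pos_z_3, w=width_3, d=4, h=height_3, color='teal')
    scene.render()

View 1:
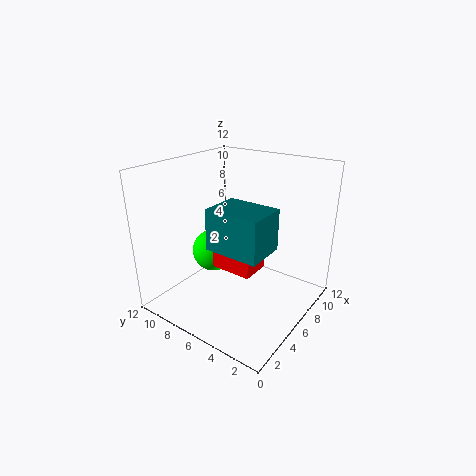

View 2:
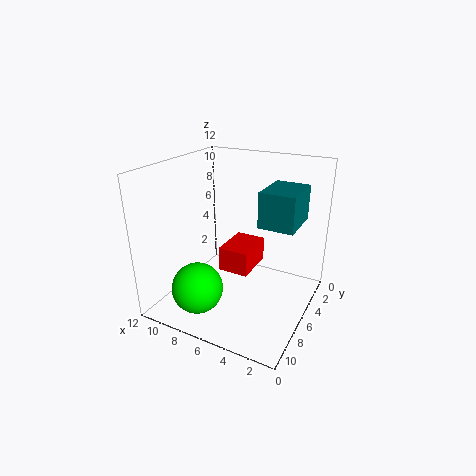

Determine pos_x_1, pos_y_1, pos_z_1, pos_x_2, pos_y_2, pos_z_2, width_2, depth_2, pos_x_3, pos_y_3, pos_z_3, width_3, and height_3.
pos_x_1 = 7.5; pos_y_1 = 10; pos_z_1 = 3; pos_x_2 = 4.5; pos_y_2 = 4; pos_z_2 = 3.5; width_2 = 2.5; depth_2 = 3.5; pos_x_3 = 1.5; pos_y_3 = 1.5; pos_z_3 = 7; width_3 = 3; height_3 = 3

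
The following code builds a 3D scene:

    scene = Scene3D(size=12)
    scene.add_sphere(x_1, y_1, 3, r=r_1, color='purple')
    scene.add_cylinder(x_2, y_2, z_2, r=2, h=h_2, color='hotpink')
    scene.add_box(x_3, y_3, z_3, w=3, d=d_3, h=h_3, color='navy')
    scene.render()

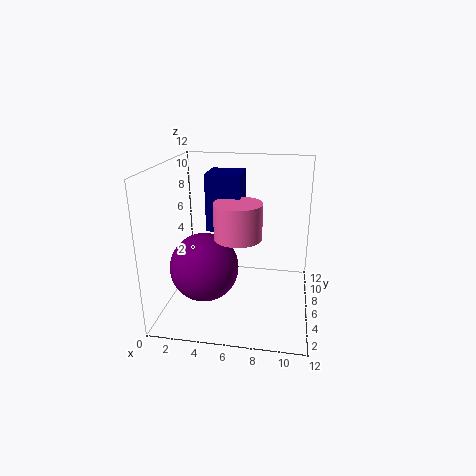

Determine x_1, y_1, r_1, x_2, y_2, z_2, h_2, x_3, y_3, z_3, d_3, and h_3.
x_1 = 3; y_1 = 6; r_1 = 3; x_2 = 6; y_2 = 6; z_2 = 6; h_2 = 3; x_3 = 3; y_3 = 7; z_3 = 6; d_3 = 3; h_3 = 5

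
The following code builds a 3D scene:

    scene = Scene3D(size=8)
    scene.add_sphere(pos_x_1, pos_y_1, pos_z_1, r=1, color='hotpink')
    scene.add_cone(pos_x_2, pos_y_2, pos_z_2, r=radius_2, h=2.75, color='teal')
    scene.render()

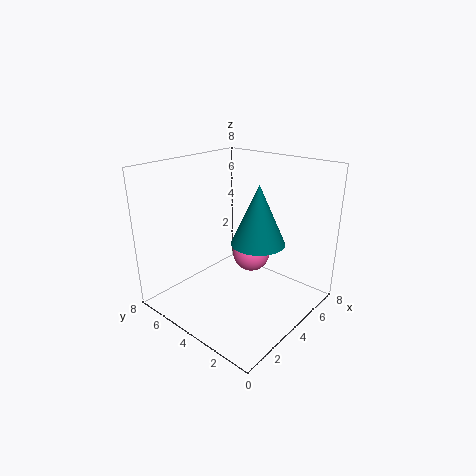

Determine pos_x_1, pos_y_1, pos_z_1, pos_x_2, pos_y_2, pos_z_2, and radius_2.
pos_x_1 = 4.25
pos_y_1 = 3.25
pos_z_1 = 3.25
pos_x_2 = 2.5
pos_y_2 = 1.5
pos_z_2 = 5
radius_2 = 1.25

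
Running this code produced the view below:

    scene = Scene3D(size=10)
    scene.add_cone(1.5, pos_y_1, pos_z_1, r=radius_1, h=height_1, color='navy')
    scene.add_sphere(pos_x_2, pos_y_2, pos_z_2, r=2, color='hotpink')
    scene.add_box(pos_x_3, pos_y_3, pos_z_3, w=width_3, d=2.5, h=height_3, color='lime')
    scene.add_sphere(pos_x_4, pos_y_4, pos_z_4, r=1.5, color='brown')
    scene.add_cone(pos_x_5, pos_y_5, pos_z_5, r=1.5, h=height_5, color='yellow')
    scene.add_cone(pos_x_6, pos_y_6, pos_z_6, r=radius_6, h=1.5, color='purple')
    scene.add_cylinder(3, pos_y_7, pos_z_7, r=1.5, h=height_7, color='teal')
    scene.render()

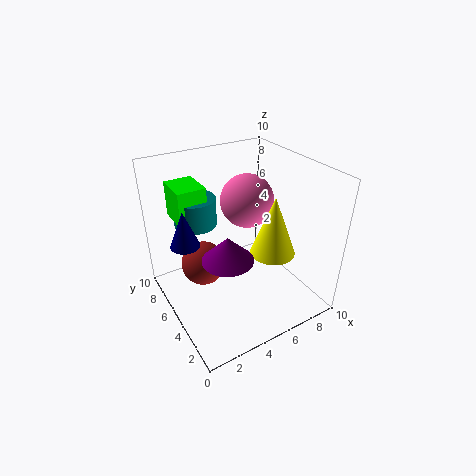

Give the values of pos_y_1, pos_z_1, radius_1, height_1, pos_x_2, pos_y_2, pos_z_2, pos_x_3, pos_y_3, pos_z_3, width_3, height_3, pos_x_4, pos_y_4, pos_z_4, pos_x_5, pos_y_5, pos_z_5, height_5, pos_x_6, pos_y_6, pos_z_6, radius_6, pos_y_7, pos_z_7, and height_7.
pos_y_1 = 6; pos_z_1 = 5; radius_1 = 1; height_1 = 2.5; pos_x_2 = 7; pos_y_2 = 7; pos_z_2 = 6.5; pos_x_3 = 1.5; pos_y_3 = 6.5; pos_z_3 = 6; width_3 = 2; height_3 = 2.5; pos_x_4 = 2.5; pos_y_4 = 5.5; pos_z_4 = 3.5; pos_x_5 = 6.5; pos_y_5 = 3; pos_z_5 = 4.5; height_5 = 4; pos_x_6 = 2.5; pos_y_6 = 2; pos_z_6 = 6; radius_6 = 1.5; pos_y_7 = 7.5; pos_z_7 = 5.5; height_7 = 2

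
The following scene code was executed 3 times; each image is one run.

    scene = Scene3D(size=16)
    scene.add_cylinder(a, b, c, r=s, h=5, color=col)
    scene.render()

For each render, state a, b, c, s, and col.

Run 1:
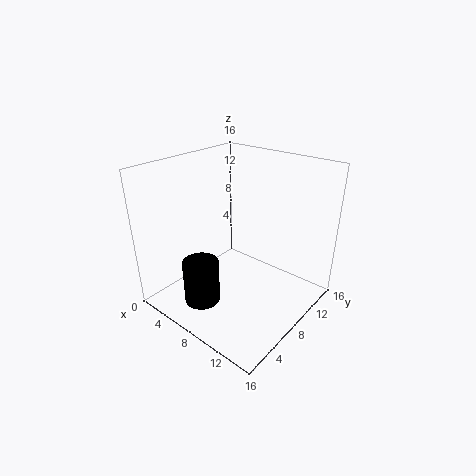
a = 6; b = 4; c = 1; s = 2; col = 'black'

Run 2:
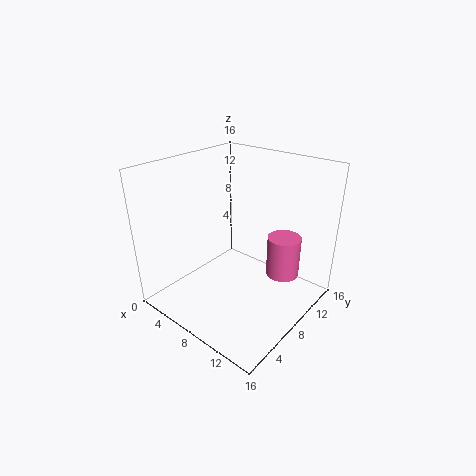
a = 11; b = 13; c = 2; s = 2; col = 'hotpink'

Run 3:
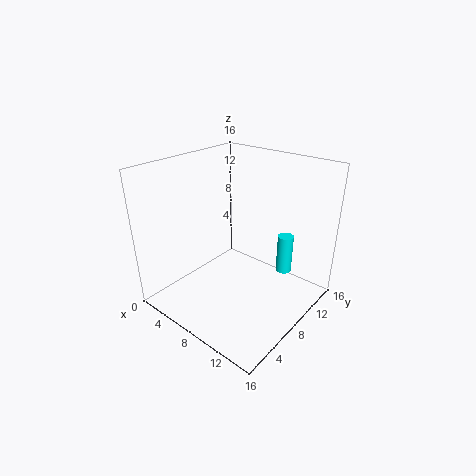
a = 10; b = 15; c = 1; s = 1; col = 'cyan'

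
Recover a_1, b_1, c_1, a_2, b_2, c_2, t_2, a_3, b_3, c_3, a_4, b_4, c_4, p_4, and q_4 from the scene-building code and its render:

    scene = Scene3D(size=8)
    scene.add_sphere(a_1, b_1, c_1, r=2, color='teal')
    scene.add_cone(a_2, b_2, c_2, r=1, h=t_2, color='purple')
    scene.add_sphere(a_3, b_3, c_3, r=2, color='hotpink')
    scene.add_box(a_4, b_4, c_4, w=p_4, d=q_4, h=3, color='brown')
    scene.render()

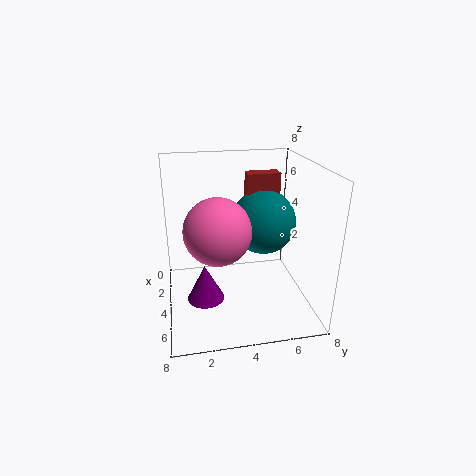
a_1 = 2
b_1 = 6
c_1 = 4
a_2 = 5
b_2 = 2
c_2 = 1
t_2 = 2
a_3 = 3
b_3 = 3
c_3 = 4
a_4 = 1
b_4 = 5
c_4 = 4
p_4 = 1
q_4 = 2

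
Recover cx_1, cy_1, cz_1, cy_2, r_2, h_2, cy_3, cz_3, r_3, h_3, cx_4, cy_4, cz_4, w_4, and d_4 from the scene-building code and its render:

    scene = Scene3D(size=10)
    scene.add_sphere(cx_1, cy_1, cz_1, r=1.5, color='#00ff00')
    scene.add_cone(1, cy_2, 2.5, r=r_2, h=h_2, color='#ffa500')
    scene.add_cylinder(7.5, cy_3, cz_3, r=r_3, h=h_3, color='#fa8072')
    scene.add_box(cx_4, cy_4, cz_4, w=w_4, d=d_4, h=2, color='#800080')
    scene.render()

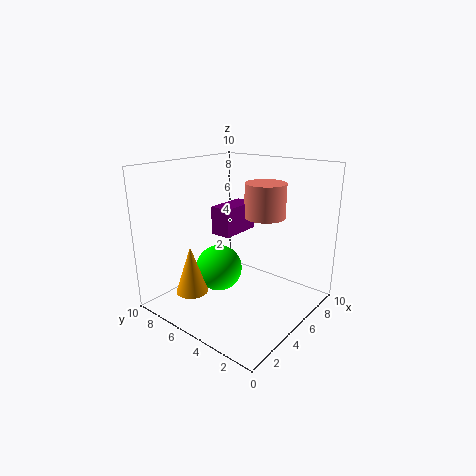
cx_1 = 3
cy_1 = 5
cz_1 = 3.5
cy_2 = 5.5
r_2 = 1
h_2 = 3
cy_3 = 4.5
cz_3 = 6
r_3 = 1.5
h_3 = 2.5
cx_4 = 4.5
cy_4 = 5.5
cz_4 = 5
w_4 = 3
d_4 = 1.5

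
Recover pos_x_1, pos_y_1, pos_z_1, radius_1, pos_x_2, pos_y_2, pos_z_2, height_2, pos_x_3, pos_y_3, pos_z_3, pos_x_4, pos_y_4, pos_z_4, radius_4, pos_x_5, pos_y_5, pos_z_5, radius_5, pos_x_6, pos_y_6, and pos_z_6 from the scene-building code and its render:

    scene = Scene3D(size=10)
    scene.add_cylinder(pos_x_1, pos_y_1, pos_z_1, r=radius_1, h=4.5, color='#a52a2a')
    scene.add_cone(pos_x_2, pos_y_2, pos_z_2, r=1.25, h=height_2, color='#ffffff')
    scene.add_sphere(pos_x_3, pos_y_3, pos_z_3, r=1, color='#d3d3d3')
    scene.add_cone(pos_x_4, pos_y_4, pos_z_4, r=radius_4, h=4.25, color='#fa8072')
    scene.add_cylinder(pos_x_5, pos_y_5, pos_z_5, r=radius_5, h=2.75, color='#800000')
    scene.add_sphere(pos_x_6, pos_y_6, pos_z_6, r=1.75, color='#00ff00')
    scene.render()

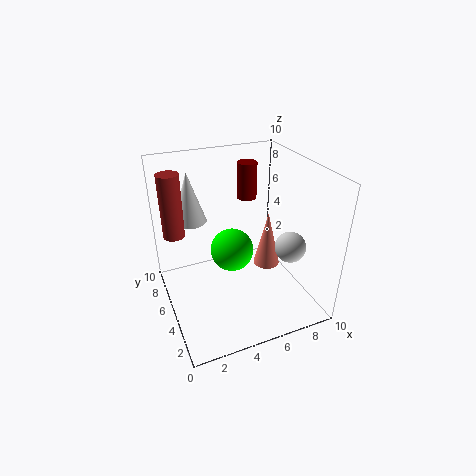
pos_x_1 = 1, pos_y_1 = 7, pos_z_1 = 5, radius_1 = 0.75, pos_x_2 = 2.5, pos_y_2 = 8.25, pos_z_2 = 5.25, height_2 = 3.75, pos_x_3 = 7.5, pos_y_3 = 2.25, pos_z_3 = 5.25, pos_x_4 = 7.75, pos_y_4 = 5.75, pos_z_4 = 1.75, radius_4 = 1, pos_x_5 = 7, pos_y_5 = 8, pos_z_5 = 6.5, radius_5 = 0.75, pos_x_6 = 5.75, pos_y_6 = 8, pos_z_6 = 2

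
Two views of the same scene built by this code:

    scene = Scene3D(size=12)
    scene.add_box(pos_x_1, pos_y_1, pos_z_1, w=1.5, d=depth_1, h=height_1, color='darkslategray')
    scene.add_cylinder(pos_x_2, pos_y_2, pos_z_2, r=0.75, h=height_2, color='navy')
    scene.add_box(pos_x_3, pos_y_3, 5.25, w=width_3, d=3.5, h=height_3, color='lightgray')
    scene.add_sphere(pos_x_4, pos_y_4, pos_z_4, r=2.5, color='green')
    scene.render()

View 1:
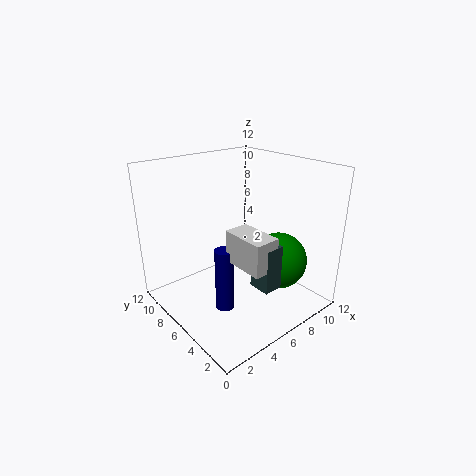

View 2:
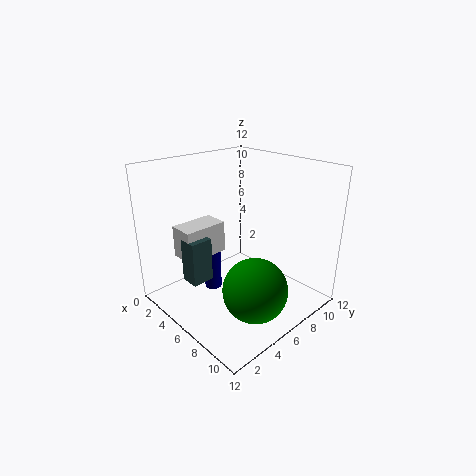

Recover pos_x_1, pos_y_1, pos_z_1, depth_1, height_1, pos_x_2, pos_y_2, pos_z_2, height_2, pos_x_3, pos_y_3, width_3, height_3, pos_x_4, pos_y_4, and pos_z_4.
pos_x_1 = 4.75
pos_y_1 = 1.25
pos_z_1 = 3.5
depth_1 = 1.75
height_1 = 3.5
pos_x_2 = 3.75
pos_y_2 = 5
pos_z_2 = 0.75
height_2 = 5.25
pos_x_3 = 3.75
pos_y_3 = 1.25
width_3 = 2
height_3 = 2.5
pos_x_4 = 9.5
pos_y_4 = 4.5
pos_z_4 = 3.25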